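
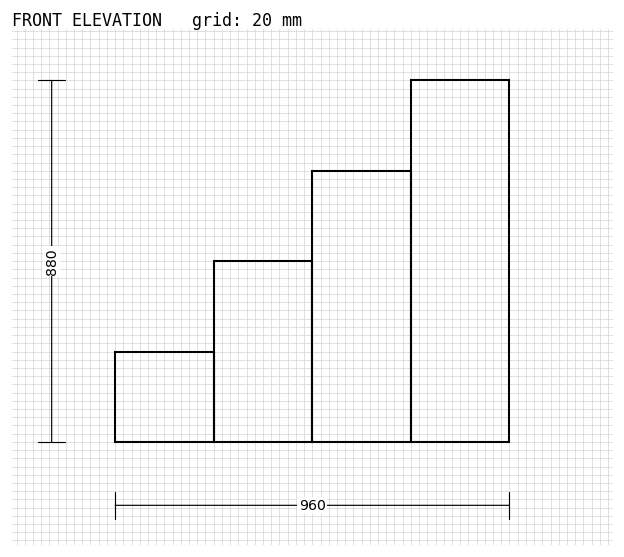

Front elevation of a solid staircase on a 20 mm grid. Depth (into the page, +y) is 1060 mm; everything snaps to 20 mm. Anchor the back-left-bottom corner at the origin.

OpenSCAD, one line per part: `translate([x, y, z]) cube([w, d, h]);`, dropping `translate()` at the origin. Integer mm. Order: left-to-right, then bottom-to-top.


cube([240, 1060, 220]);
translate([240, 0, 0]) cube([240, 1060, 440]);
translate([480, 0, 0]) cube([240, 1060, 660]);
translate([720, 0, 0]) cube([240, 1060, 880]);


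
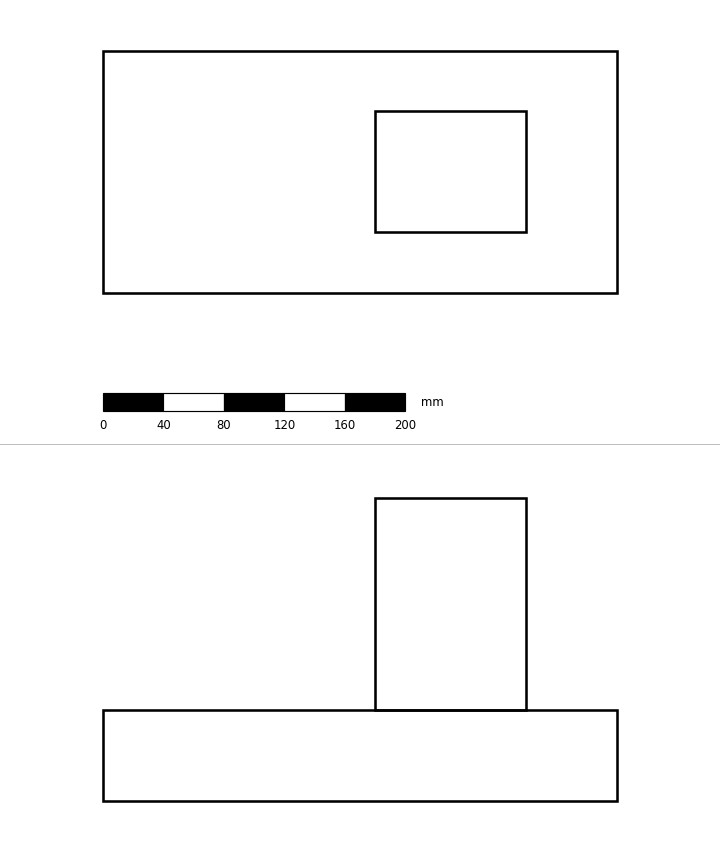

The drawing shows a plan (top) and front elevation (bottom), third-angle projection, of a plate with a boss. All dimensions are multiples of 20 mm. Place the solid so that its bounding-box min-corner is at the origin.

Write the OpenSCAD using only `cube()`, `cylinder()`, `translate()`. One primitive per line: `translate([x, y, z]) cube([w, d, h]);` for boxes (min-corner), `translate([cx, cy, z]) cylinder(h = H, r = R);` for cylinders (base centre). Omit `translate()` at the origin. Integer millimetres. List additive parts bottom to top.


cube([340, 160, 60]);
translate([180, 40, 60]) cube([100, 80, 140]);


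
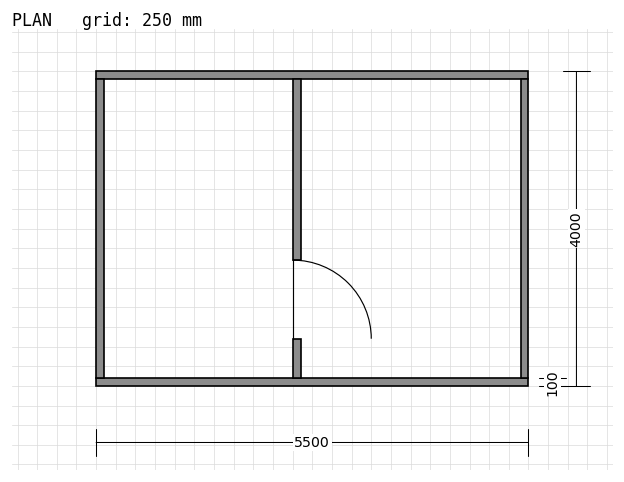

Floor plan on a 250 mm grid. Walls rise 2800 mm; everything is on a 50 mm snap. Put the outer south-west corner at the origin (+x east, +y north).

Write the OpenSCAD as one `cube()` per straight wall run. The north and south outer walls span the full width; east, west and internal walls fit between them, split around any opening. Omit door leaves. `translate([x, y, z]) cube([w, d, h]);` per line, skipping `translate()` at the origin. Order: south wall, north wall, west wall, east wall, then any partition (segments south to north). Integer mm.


cube([5500, 100, 2800]);
translate([0, 3900, 0]) cube([5500, 100, 2800]);
translate([0, 100, 0]) cube([100, 3800, 2800]);
translate([5400, 100, 0]) cube([100, 3800, 2800]);
translate([2500, 100, 0]) cube([100, 500, 2800]);
translate([2500, 1600, 0]) cube([100, 2300, 2800]);


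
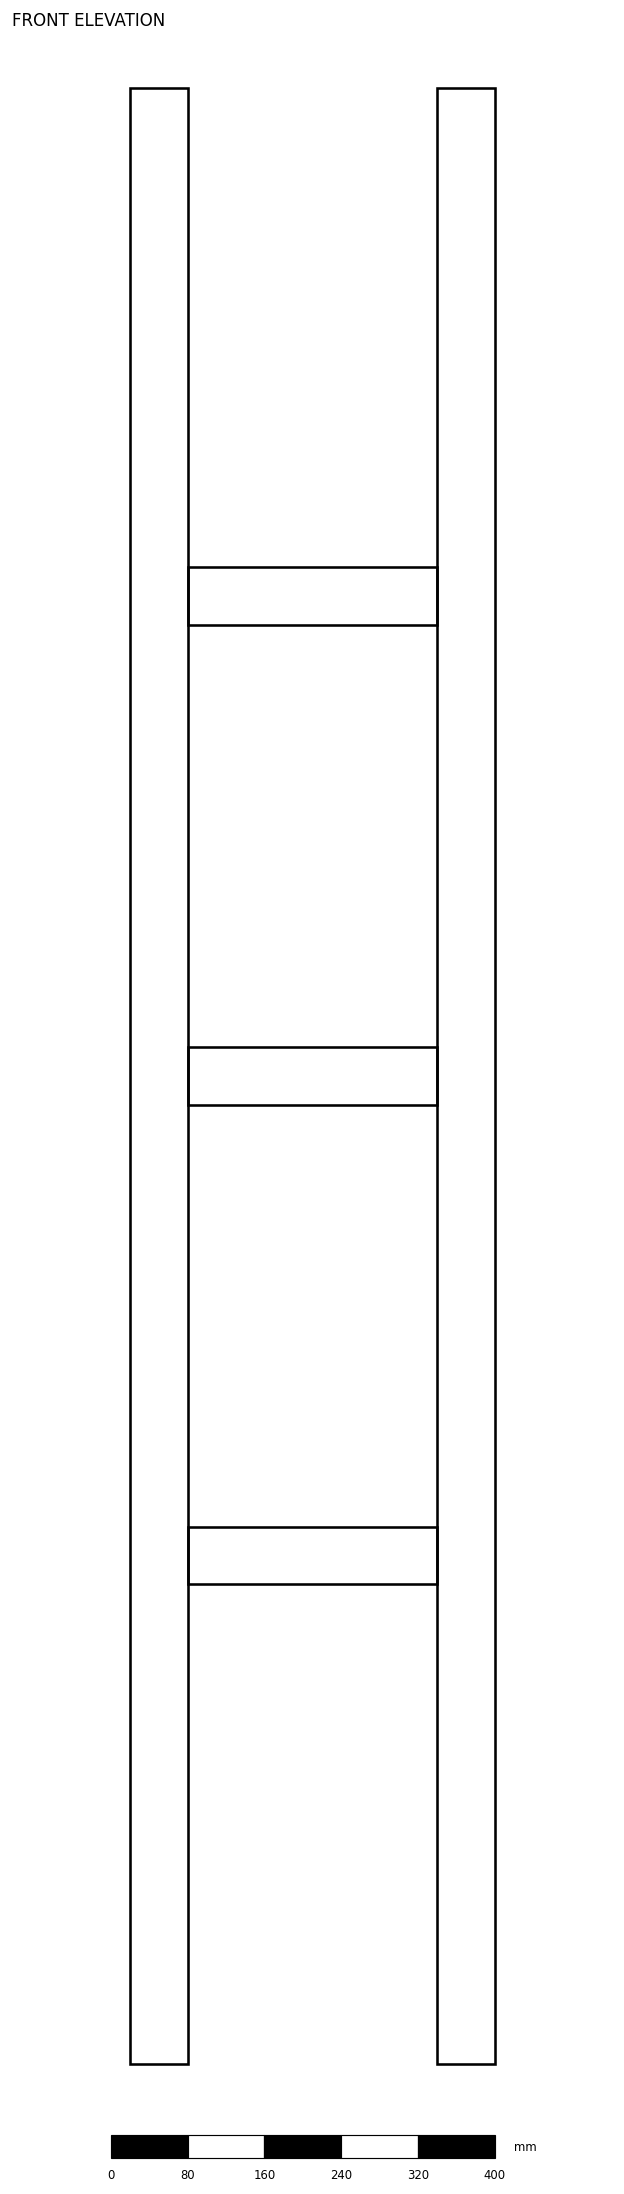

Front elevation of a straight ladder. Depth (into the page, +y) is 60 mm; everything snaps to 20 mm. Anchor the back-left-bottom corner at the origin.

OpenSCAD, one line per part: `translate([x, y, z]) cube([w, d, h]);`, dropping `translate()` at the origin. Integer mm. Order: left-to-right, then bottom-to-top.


cube([60, 60, 2060]);
translate([60, 0, 500]) cube([260, 60, 60]);
translate([60, 0, 1000]) cube([260, 60, 60]);
translate([60, 0, 1500]) cube([260, 60, 60]);
translate([320, 0, 0]) cube([60, 60, 2060]);


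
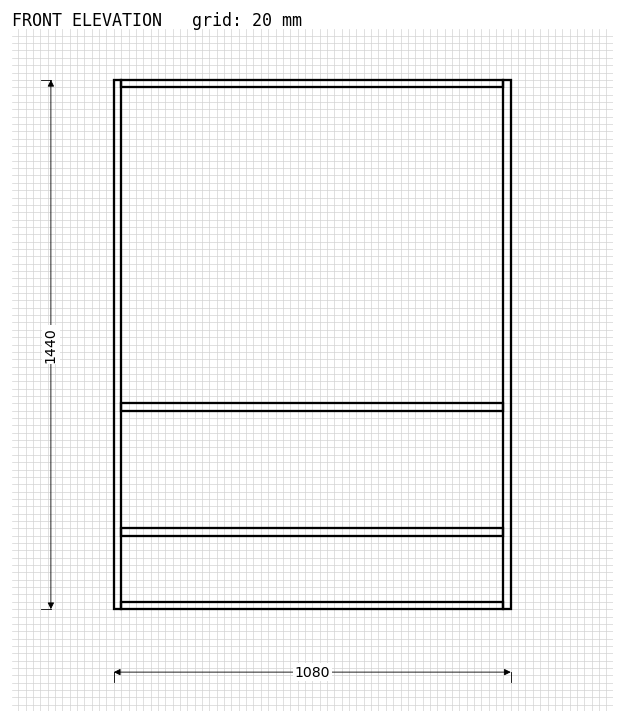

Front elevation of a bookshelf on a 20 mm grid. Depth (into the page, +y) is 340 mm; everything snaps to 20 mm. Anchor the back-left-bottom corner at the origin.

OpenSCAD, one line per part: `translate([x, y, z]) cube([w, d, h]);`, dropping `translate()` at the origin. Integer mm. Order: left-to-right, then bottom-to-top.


cube([20, 340, 1440]);
translate([20, 0, 0]) cube([1040, 340, 20]);
translate([20, 0, 200]) cube([1040, 340, 20]);
translate([20, 0, 540]) cube([1040, 340, 20]);
translate([20, 0, 1420]) cube([1040, 340, 20]);
translate([1060, 0, 0]) cube([20, 340, 1440]);


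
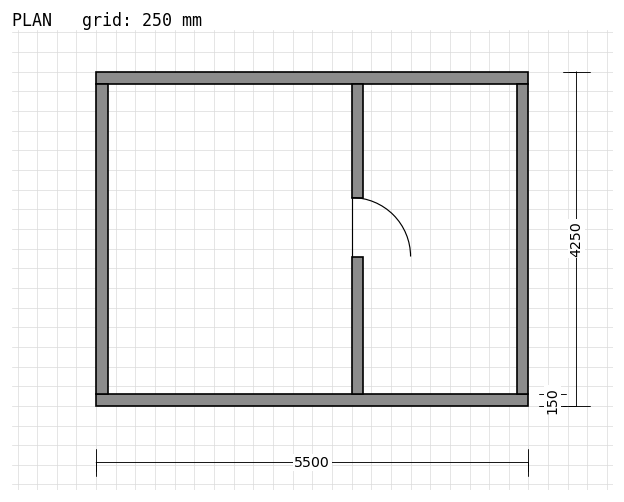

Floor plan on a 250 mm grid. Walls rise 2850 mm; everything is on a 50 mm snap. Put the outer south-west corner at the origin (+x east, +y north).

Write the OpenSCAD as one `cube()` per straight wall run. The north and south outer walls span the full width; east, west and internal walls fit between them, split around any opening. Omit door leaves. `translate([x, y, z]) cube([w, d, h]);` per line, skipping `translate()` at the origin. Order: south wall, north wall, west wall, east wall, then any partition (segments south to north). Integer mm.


cube([5500, 150, 2850]);
translate([0, 4100, 0]) cube([5500, 150, 2850]);
translate([0, 150, 0]) cube([150, 3950, 2850]);
translate([5350, 150, 0]) cube([150, 3950, 2850]);
translate([3250, 150, 0]) cube([150, 1750, 2850]);
translate([3250, 2650, 0]) cube([150, 1450, 2850]);


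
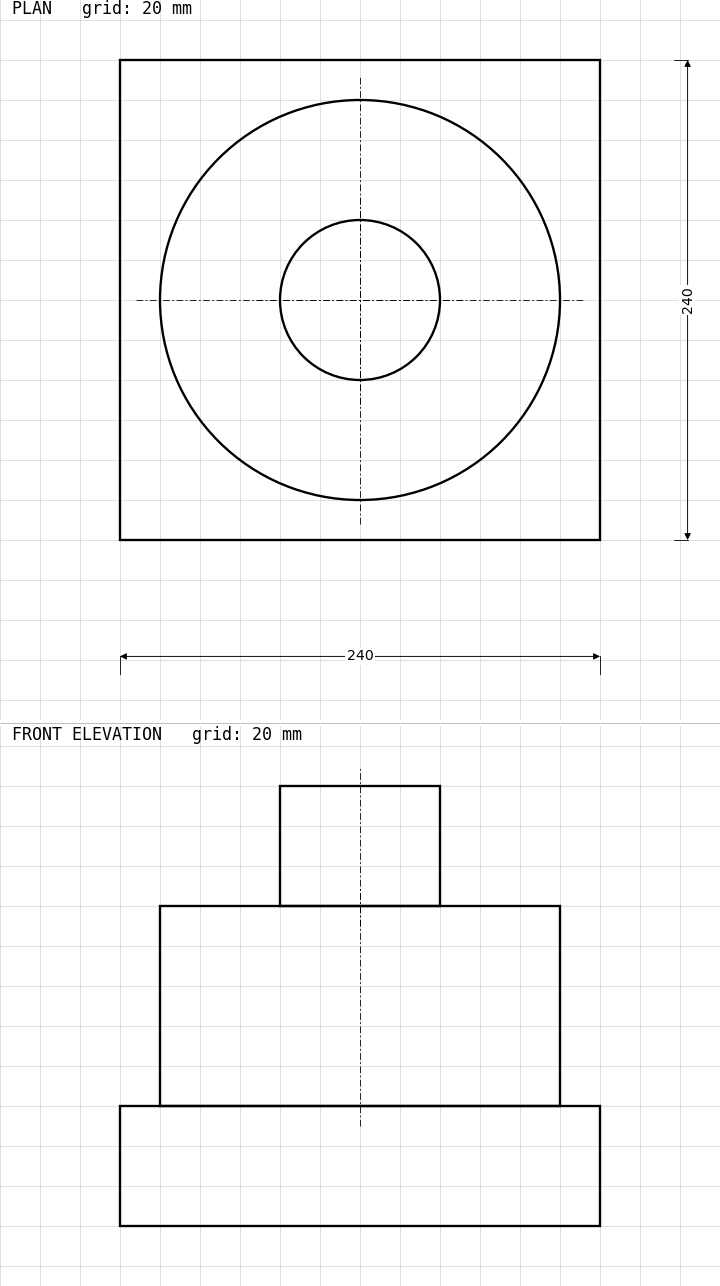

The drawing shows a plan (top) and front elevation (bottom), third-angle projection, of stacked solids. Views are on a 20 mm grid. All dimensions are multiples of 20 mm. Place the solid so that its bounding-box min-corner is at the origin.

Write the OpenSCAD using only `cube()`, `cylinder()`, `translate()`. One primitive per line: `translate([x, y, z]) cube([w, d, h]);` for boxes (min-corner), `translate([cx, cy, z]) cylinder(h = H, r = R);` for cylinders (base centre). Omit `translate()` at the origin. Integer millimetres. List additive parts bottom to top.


cube([240, 240, 60]);
translate([120, 120, 60]) cylinder(h = 100, r = 100);
translate([120, 120, 160]) cylinder(h = 60, r = 40);


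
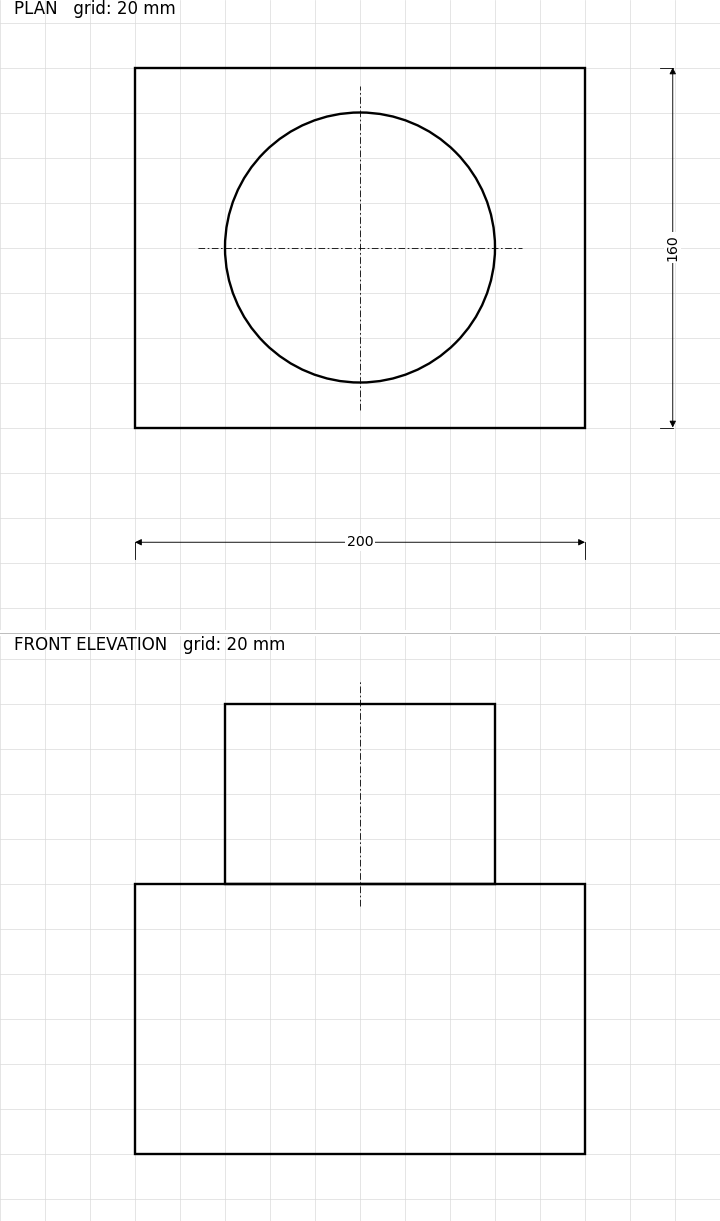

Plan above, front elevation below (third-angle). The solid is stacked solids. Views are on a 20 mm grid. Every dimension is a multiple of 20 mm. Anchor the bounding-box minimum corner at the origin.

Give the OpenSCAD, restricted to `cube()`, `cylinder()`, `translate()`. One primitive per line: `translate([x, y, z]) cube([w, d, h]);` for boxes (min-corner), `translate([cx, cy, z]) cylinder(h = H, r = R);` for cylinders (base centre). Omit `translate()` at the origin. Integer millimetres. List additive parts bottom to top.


cube([200, 160, 120]);
translate([100, 80, 120]) cylinder(h = 80, r = 60);


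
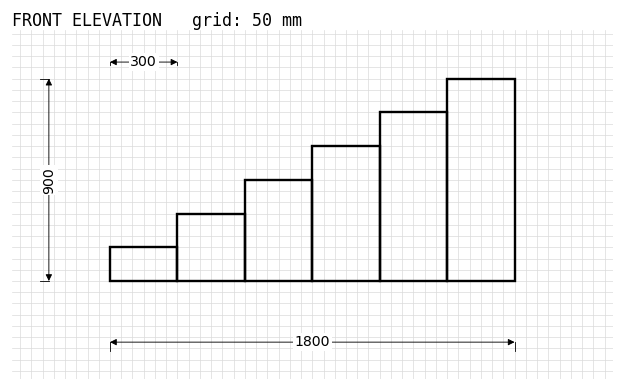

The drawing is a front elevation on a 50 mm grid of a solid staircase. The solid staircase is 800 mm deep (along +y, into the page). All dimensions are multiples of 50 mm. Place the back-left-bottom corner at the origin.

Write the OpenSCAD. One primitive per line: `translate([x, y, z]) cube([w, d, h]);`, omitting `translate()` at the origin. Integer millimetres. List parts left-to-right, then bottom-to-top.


cube([300, 800, 150]);
translate([300, 0, 0]) cube([300, 800, 300]);
translate([600, 0, 0]) cube([300, 800, 450]);
translate([900, 0, 0]) cube([300, 800, 600]);
translate([1200, 0, 0]) cube([300, 800, 750]);
translate([1500, 0, 0]) cube([300, 800, 900]);


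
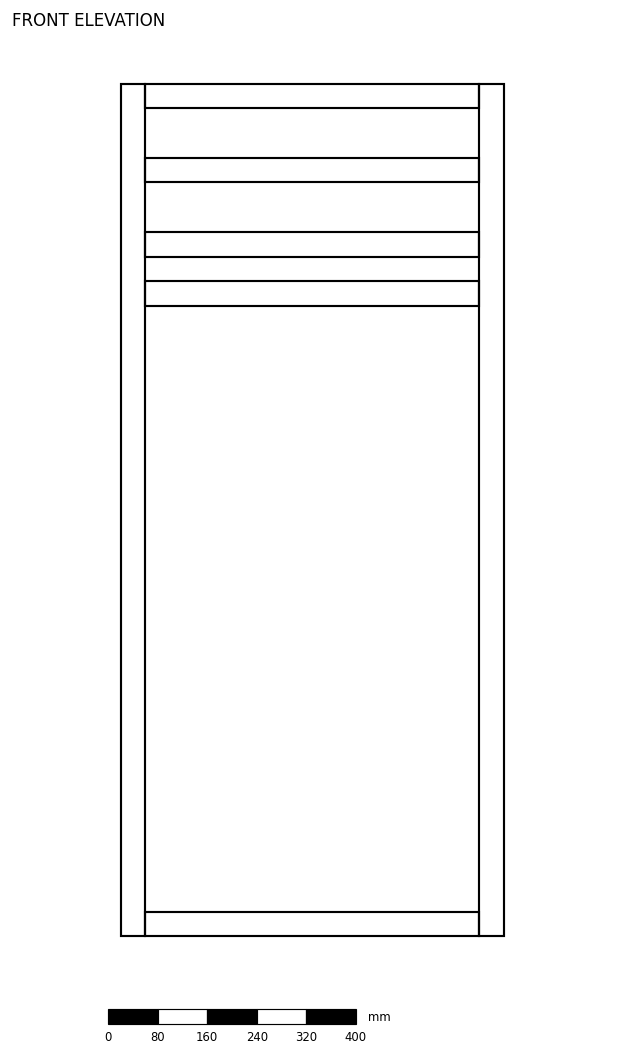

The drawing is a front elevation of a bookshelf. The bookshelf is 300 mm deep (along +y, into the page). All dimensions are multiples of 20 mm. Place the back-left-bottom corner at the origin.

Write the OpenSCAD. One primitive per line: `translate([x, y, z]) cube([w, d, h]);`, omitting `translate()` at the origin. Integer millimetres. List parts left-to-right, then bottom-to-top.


cube([40, 300, 1380]);
translate([40, 0, 0]) cube([540, 300, 40]);
translate([40, 0, 1020]) cube([540, 300, 40]);
translate([40, 0, 1100]) cube([540, 300, 40]);
translate([40, 0, 1220]) cube([540, 300, 40]);
translate([40, 0, 1340]) cube([540, 300, 40]);
translate([580, 0, 0]) cube([40, 300, 1380]);


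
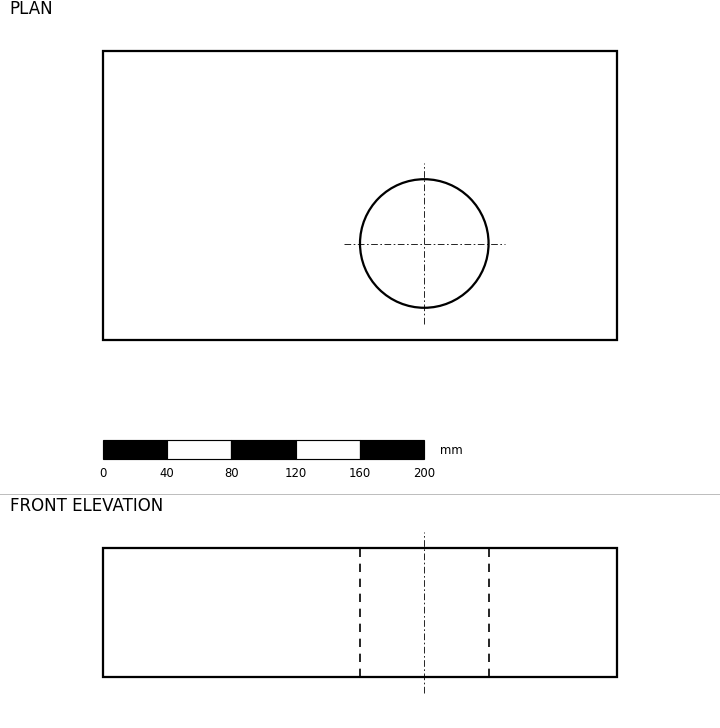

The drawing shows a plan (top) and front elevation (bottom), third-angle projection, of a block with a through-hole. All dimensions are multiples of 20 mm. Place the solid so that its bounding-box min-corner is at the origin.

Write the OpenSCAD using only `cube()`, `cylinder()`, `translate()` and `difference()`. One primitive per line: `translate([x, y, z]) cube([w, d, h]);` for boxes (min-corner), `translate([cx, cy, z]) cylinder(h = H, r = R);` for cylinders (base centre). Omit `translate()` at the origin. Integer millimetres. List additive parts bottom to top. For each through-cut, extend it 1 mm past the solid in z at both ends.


difference() {
  cube([320, 180, 80]);
  translate([200, 60, -1]) cylinder(h = 82, r = 40);
}


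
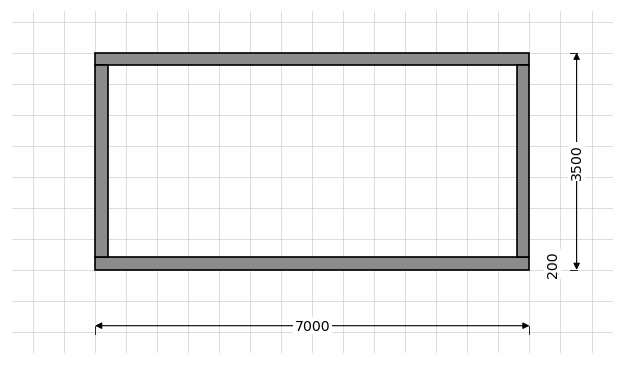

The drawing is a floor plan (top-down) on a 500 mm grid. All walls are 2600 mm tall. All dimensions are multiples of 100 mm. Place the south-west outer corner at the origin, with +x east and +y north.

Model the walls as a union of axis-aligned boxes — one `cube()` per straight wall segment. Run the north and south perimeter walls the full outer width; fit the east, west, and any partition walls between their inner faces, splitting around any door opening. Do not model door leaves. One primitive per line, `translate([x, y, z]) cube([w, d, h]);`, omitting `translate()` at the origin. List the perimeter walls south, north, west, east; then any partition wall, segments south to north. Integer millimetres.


cube([7000, 200, 2600]);
translate([0, 3300, 0]) cube([7000, 200, 2600]);
translate([0, 200, 0]) cube([200, 3100, 2600]);
translate([6800, 200, 0]) cube([200, 3100, 2600]);


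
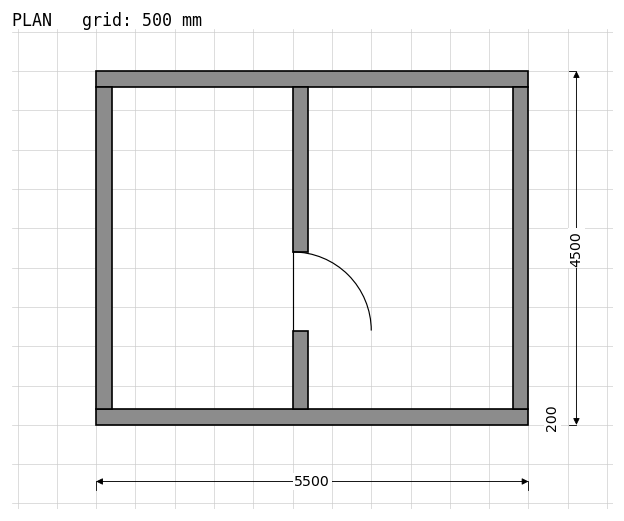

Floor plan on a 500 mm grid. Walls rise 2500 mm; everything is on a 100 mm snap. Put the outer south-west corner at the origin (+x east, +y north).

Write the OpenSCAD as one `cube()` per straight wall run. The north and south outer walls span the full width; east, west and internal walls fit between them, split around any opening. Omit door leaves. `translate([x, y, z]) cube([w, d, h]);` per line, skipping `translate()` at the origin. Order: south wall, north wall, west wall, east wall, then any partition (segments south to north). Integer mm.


cube([5500, 200, 2500]);
translate([0, 4300, 0]) cube([5500, 200, 2500]);
translate([0, 200, 0]) cube([200, 4100, 2500]);
translate([5300, 200, 0]) cube([200, 4100, 2500]);
translate([2500, 200, 0]) cube([200, 1000, 2500]);
translate([2500, 2200, 0]) cube([200, 2100, 2500]);


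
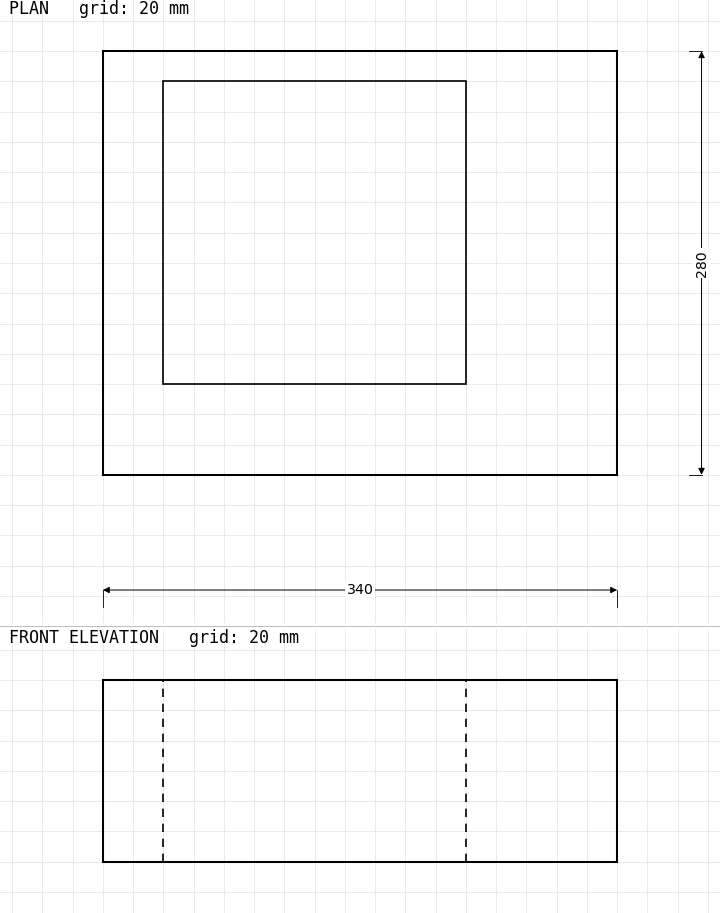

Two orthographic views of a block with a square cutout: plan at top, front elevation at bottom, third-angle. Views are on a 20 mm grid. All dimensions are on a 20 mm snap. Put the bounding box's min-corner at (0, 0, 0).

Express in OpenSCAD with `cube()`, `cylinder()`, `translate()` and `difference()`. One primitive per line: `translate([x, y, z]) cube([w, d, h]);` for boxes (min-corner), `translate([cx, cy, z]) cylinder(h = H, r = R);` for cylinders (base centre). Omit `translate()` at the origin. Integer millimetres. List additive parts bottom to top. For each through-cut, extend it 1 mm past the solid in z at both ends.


difference() {
  cube([340, 280, 120]);
  translate([40, 60, -1]) cube([200, 200, 122]);
}


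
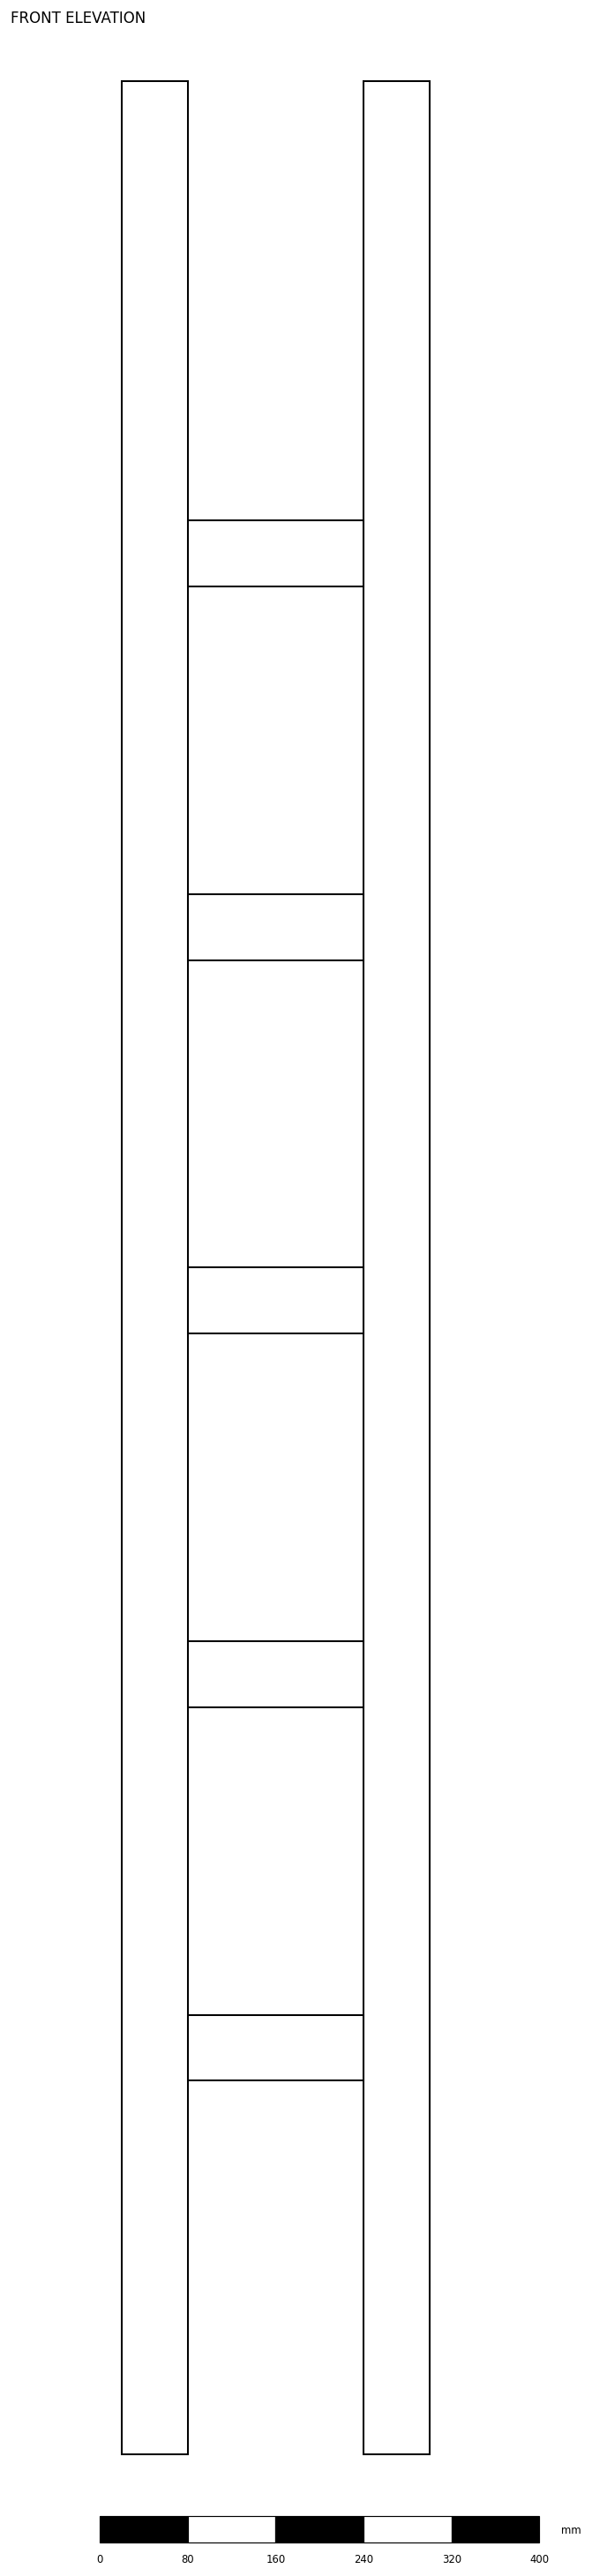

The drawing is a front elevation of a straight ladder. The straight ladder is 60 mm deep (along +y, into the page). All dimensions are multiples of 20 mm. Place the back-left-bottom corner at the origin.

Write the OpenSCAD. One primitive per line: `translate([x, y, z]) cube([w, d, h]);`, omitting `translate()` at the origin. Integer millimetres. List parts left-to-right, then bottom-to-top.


cube([60, 60, 2160]);
translate([60, 0, 340]) cube([160, 60, 60]);
translate([60, 0, 680]) cube([160, 60, 60]);
translate([60, 0, 1020]) cube([160, 60, 60]);
translate([60, 0, 1360]) cube([160, 60, 60]);
translate([60, 0, 1700]) cube([160, 60, 60]);
translate([220, 0, 0]) cube([60, 60, 2160]);


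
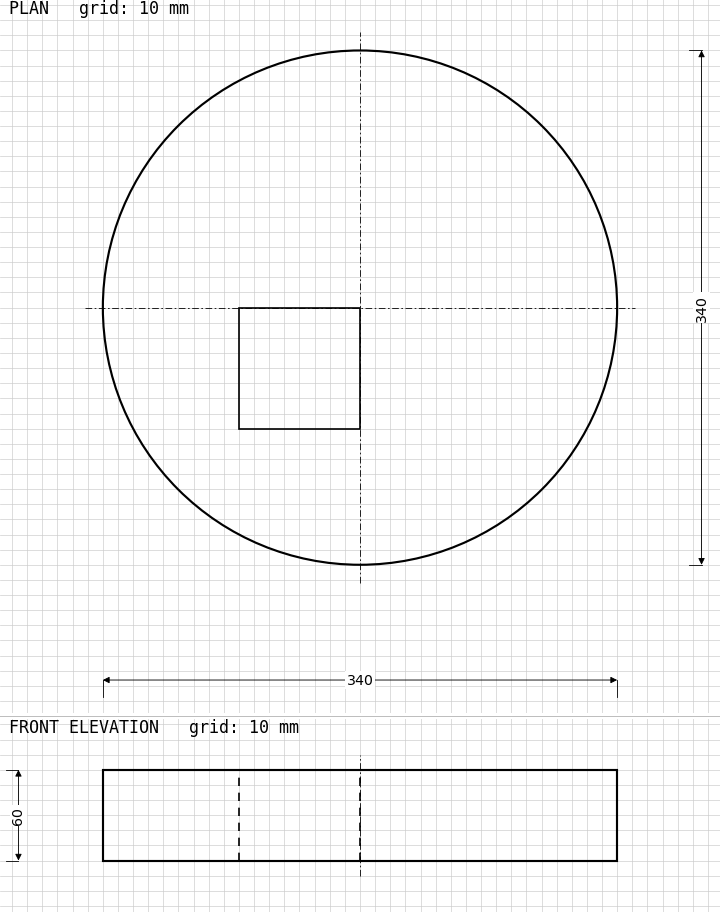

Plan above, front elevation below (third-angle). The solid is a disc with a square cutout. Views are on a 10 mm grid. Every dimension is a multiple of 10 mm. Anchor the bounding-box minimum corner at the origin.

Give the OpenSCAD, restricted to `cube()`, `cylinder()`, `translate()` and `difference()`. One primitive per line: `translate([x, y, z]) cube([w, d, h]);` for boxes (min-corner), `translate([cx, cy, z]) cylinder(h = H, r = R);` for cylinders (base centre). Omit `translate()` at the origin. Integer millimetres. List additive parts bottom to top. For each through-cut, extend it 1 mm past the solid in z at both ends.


difference() {
  translate([170, 170, 0]) cylinder(h = 60, r = 170);
  translate([90, 90, -1]) cube([80, 80, 62]);
}


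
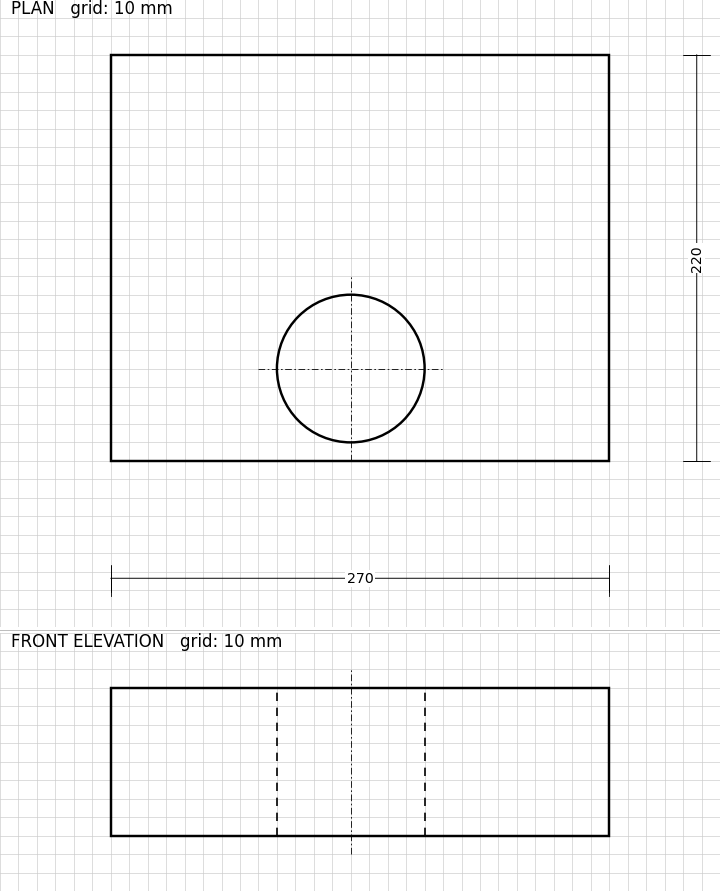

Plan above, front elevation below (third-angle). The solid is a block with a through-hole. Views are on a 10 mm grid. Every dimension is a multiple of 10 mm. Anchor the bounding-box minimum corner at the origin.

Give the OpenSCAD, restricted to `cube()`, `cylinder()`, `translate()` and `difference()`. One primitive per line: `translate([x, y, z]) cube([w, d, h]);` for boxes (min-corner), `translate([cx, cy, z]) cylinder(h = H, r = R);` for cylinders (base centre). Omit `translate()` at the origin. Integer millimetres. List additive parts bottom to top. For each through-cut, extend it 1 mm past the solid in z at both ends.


difference() {
  cube([270, 220, 80]);
  translate([130, 50, -1]) cylinder(h = 82, r = 40);
}


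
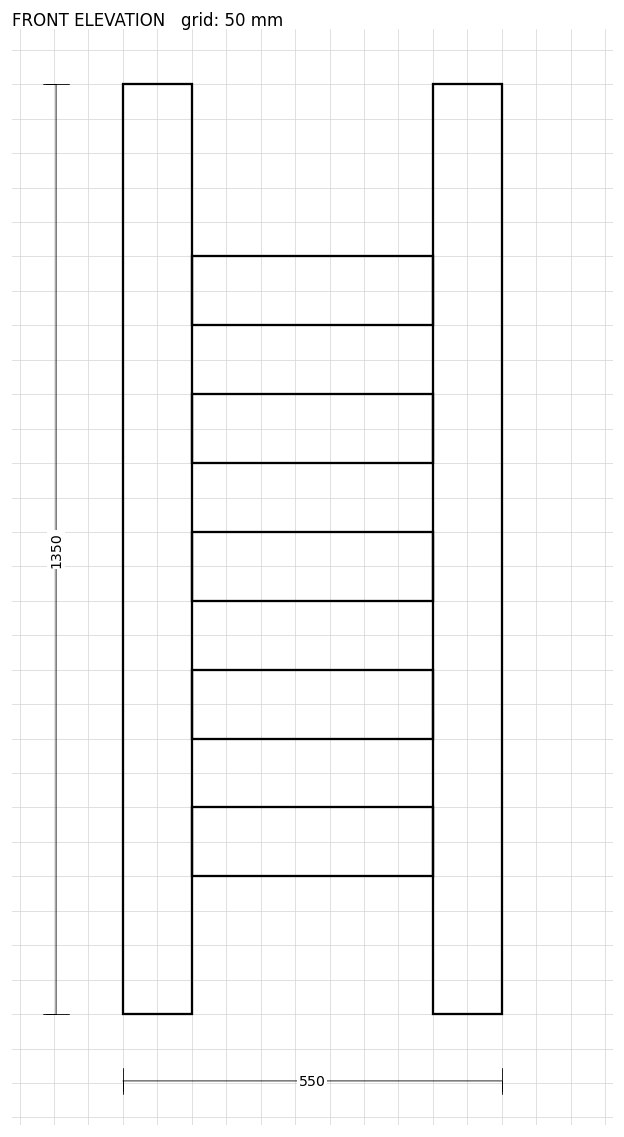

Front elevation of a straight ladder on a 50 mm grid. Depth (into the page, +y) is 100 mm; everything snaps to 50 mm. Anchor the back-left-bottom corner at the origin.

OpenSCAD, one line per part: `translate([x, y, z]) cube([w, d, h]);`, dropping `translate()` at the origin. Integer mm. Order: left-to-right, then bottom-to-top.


cube([100, 100, 1350]);
translate([100, 0, 200]) cube([350, 100, 100]);
translate([100, 0, 400]) cube([350, 100, 100]);
translate([100, 0, 600]) cube([350, 100, 100]);
translate([100, 0, 800]) cube([350, 100, 100]);
translate([100, 0, 1000]) cube([350, 100, 100]);
translate([450, 0, 0]) cube([100, 100, 1350]);


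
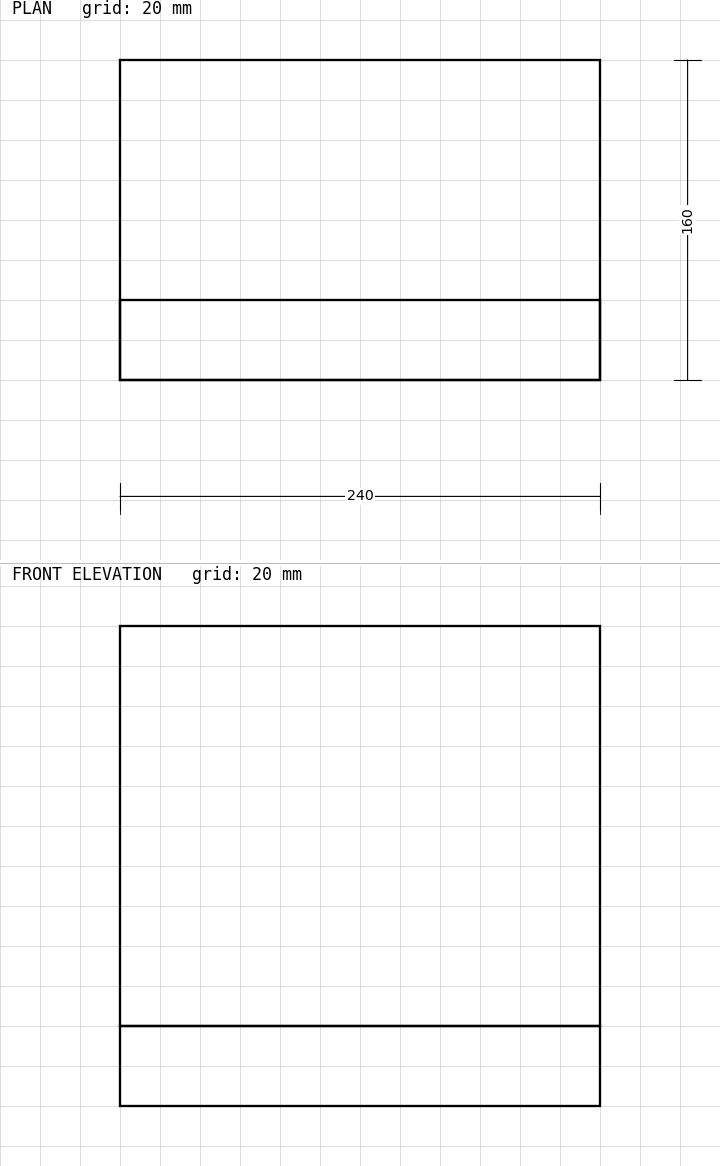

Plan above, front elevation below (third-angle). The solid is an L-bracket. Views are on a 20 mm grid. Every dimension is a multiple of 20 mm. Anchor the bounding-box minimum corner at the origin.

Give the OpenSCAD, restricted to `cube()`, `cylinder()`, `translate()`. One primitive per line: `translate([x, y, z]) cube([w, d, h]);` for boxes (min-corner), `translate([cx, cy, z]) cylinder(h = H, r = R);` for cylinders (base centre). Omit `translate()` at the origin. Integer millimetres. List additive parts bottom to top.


cube([240, 160, 40]);
translate([0, 0, 40]) cube([240, 40, 200]);


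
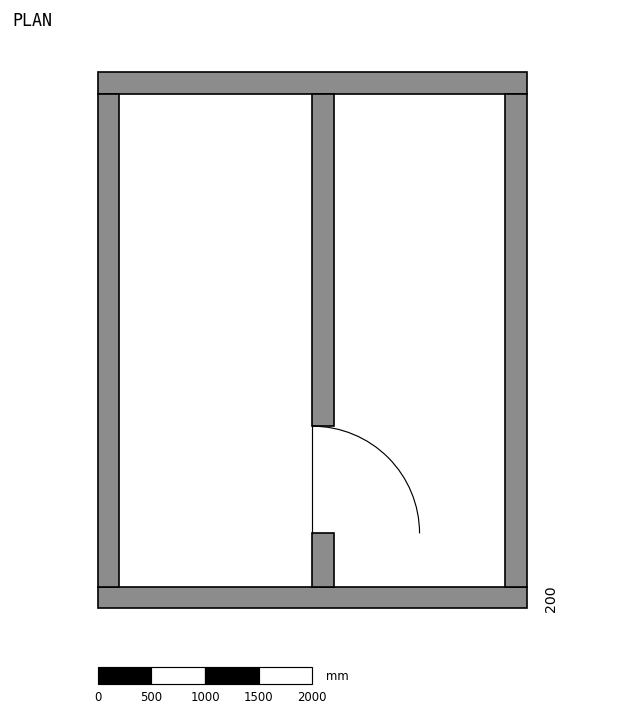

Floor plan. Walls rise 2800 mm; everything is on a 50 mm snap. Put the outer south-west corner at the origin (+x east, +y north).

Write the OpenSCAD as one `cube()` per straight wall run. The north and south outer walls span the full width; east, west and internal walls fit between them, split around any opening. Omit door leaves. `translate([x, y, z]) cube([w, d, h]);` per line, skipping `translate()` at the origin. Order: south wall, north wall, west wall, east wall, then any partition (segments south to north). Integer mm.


cube([4000, 200, 2800]);
translate([0, 4800, 0]) cube([4000, 200, 2800]);
translate([0, 200, 0]) cube([200, 4600, 2800]);
translate([3800, 200, 0]) cube([200, 4600, 2800]);
translate([2000, 200, 0]) cube([200, 500, 2800]);
translate([2000, 1700, 0]) cube([200, 3100, 2800]);


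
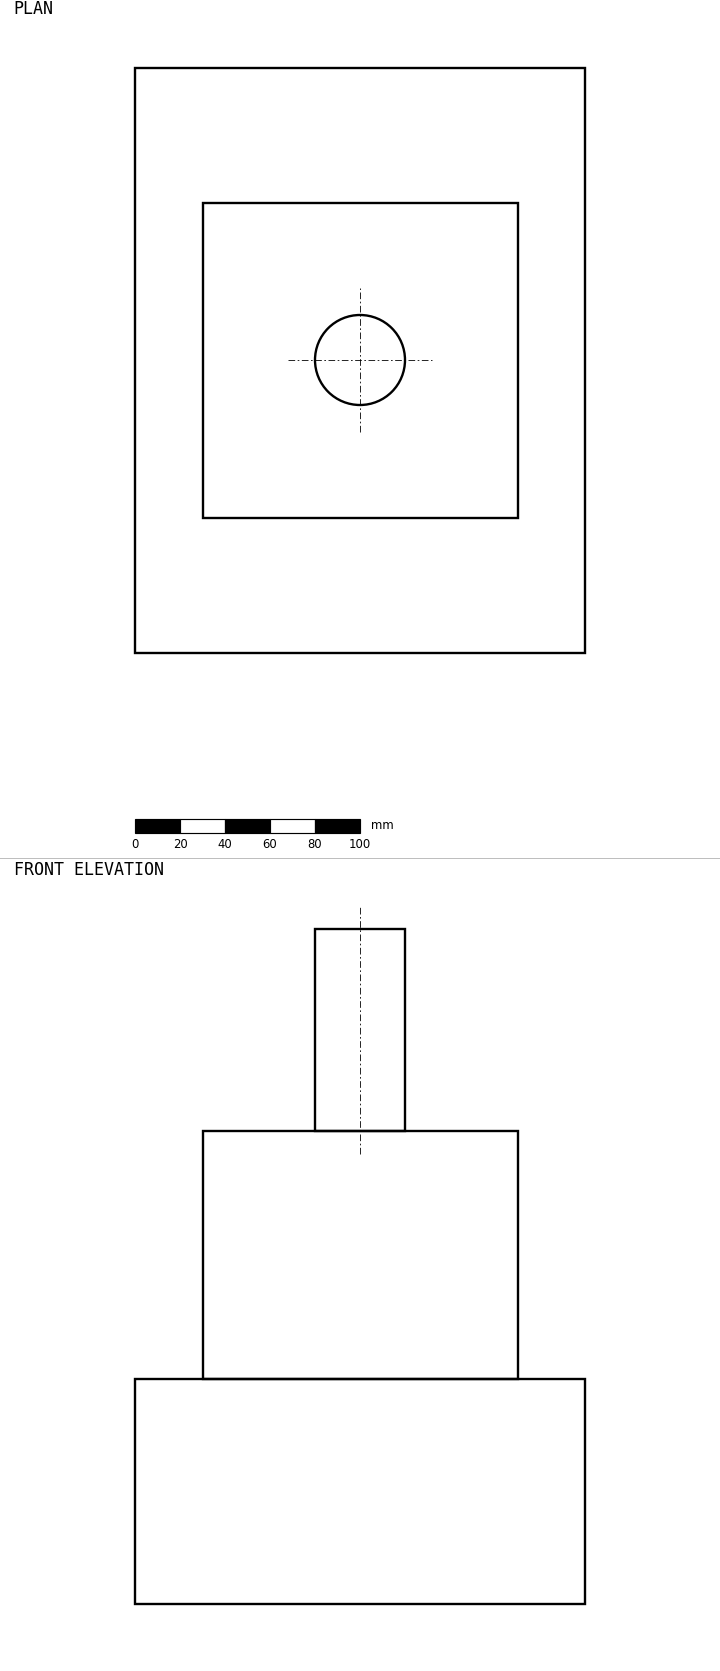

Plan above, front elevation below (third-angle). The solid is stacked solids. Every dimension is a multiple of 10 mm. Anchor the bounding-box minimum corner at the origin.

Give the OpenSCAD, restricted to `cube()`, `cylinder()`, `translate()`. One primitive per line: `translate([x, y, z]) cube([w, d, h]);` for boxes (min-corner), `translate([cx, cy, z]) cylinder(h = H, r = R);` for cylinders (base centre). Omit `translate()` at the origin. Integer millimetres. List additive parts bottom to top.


cube([200, 260, 100]);
translate([30, 60, 100]) cube([140, 140, 110]);
translate([100, 130, 210]) cylinder(h = 90, r = 20);


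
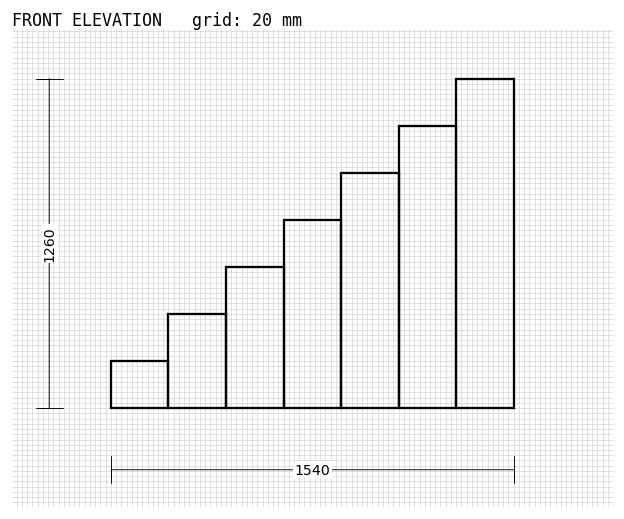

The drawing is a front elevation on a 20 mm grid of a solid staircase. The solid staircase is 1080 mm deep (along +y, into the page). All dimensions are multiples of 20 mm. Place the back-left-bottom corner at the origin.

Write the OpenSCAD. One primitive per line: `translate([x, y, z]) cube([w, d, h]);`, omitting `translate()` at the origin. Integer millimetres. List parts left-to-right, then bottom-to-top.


cube([220, 1080, 180]);
translate([220, 0, 0]) cube([220, 1080, 360]);
translate([440, 0, 0]) cube([220, 1080, 540]);
translate([660, 0, 0]) cube([220, 1080, 720]);
translate([880, 0, 0]) cube([220, 1080, 900]);
translate([1100, 0, 0]) cube([220, 1080, 1080]);
translate([1320, 0, 0]) cube([220, 1080, 1260]);


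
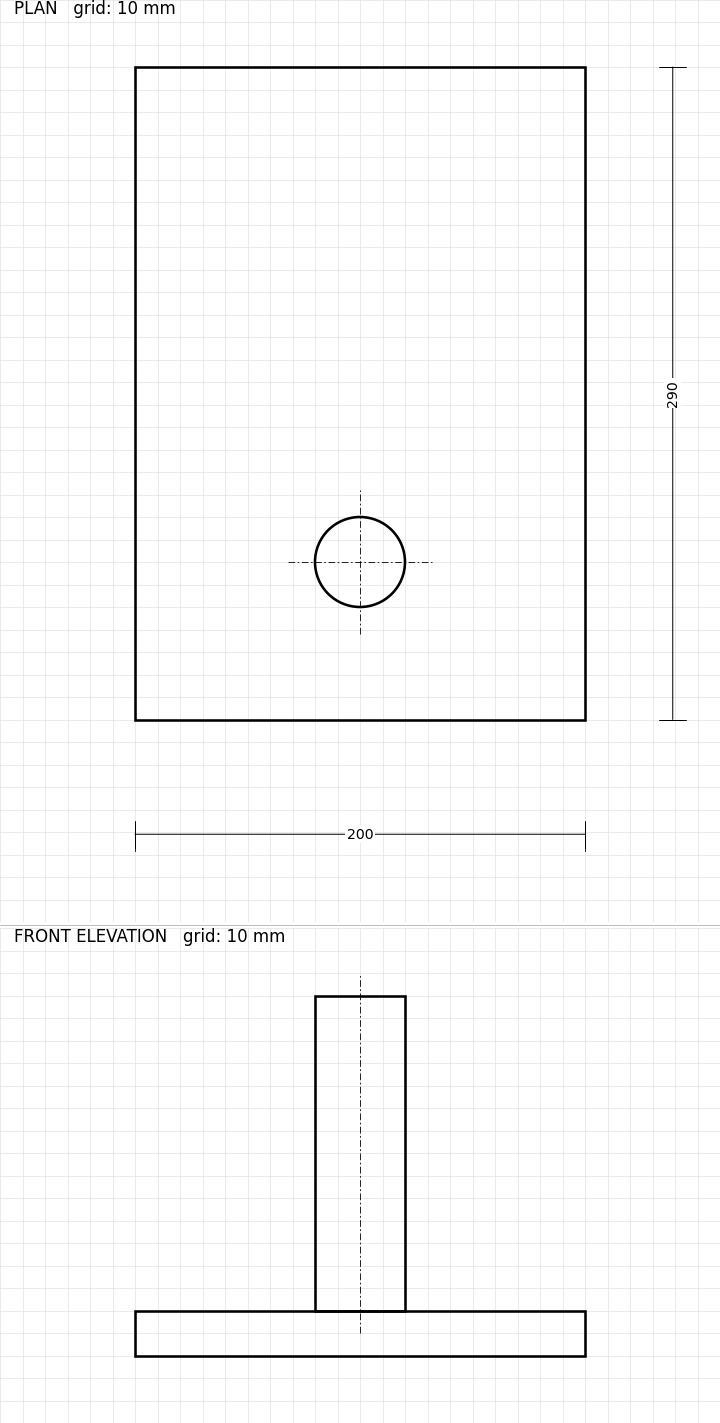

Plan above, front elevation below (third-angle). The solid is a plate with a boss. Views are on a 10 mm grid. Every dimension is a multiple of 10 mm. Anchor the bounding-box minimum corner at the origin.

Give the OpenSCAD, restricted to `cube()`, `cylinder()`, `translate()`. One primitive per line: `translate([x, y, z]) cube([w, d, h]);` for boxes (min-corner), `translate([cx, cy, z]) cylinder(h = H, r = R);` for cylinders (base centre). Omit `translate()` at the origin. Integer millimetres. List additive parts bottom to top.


cube([200, 290, 20]);
translate([100, 70, 20]) cylinder(h = 140, r = 20);


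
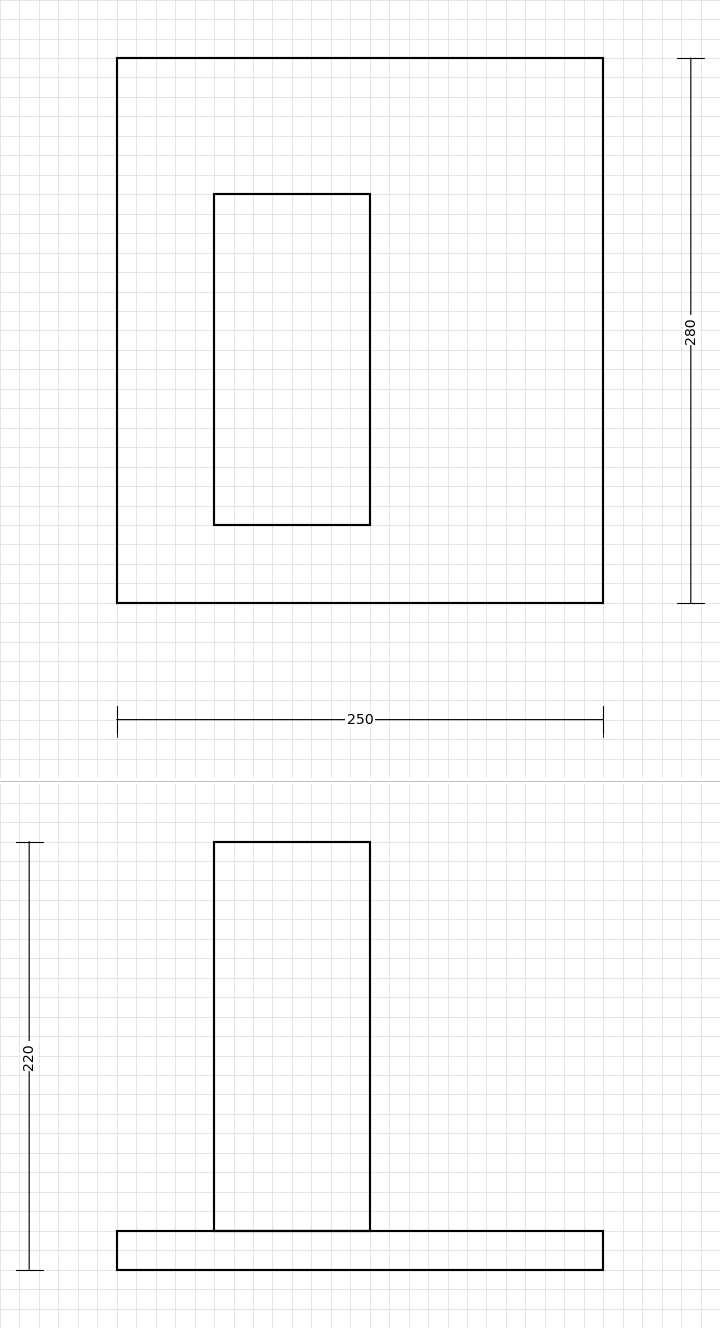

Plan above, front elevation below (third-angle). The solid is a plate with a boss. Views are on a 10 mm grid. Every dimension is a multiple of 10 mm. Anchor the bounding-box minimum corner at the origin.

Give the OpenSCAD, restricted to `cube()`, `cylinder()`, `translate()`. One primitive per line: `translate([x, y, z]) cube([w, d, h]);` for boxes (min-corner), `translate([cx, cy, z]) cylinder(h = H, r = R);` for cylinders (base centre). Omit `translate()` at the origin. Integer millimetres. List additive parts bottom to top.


cube([250, 280, 20]);
translate([50, 40, 20]) cube([80, 170, 200]);


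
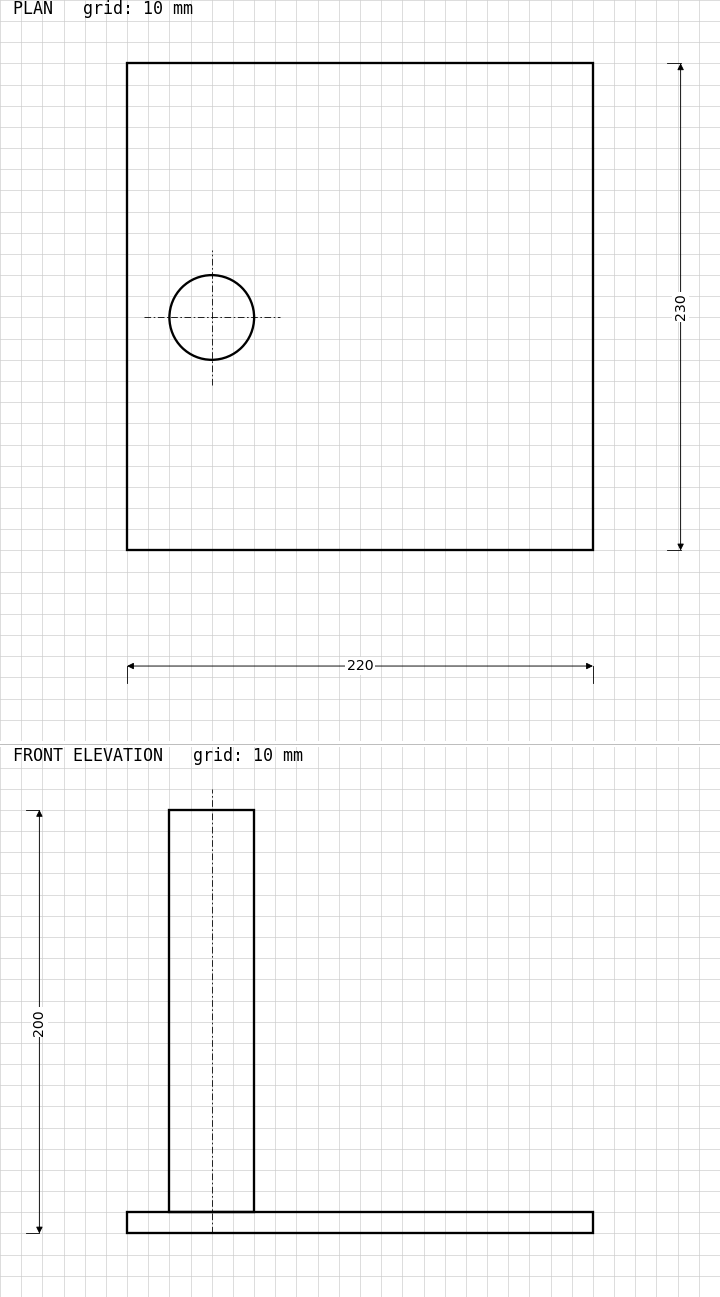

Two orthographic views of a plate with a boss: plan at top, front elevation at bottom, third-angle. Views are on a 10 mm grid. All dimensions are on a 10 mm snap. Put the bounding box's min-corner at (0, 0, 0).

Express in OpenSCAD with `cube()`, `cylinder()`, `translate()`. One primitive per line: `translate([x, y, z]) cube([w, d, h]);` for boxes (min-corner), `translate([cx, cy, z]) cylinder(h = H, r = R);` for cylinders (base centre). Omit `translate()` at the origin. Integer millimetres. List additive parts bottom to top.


cube([220, 230, 10]);
translate([40, 110, 10]) cylinder(h = 190, r = 20);


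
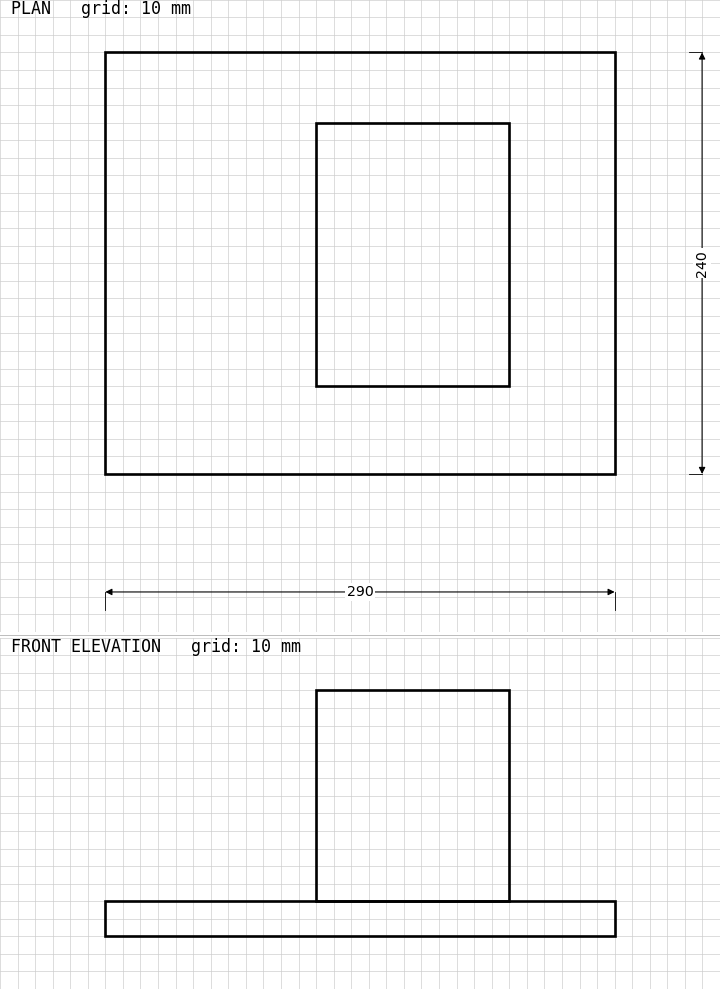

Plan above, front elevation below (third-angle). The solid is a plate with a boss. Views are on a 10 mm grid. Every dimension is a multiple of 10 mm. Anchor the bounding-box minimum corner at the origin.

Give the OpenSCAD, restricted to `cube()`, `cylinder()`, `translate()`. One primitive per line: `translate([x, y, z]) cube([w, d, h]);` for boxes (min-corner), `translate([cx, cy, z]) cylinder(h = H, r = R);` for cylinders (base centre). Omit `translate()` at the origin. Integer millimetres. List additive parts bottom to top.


cube([290, 240, 20]);
translate([120, 50, 20]) cube([110, 150, 120]);


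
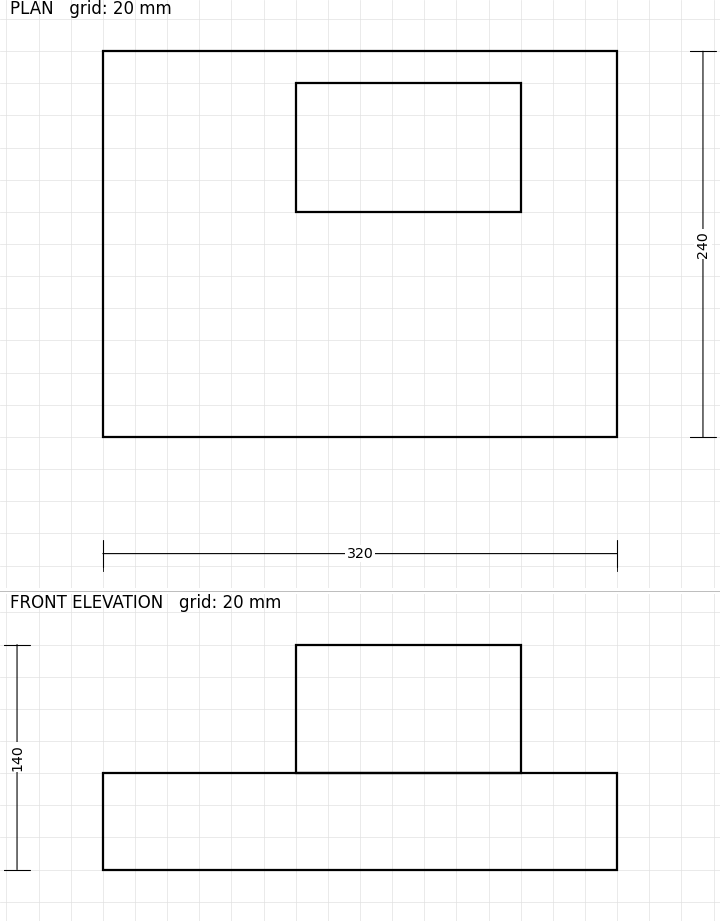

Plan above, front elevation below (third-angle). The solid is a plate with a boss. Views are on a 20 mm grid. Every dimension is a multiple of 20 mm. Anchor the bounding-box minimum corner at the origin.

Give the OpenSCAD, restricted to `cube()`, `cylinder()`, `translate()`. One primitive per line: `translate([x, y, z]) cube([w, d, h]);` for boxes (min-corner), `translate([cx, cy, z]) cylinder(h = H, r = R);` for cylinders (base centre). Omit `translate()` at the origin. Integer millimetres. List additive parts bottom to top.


cube([320, 240, 60]);
translate([120, 140, 60]) cube([140, 80, 80]);


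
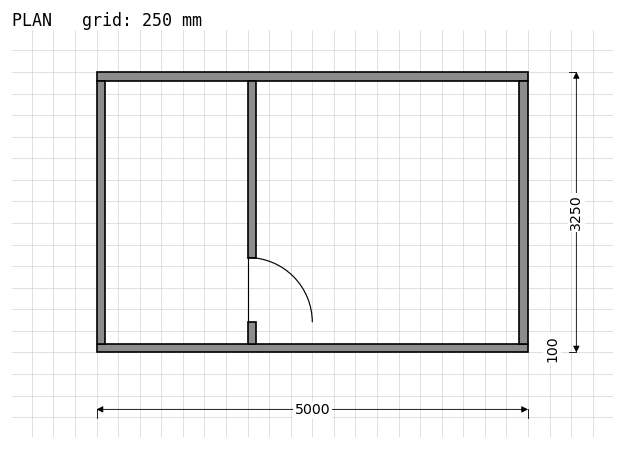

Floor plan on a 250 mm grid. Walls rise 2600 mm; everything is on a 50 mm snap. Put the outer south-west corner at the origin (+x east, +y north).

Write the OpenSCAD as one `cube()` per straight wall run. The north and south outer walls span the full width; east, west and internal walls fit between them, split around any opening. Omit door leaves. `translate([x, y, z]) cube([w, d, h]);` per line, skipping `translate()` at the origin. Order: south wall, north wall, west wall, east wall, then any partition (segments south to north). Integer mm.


cube([5000, 100, 2600]);
translate([0, 3150, 0]) cube([5000, 100, 2600]);
translate([0, 100, 0]) cube([100, 3050, 2600]);
translate([4900, 100, 0]) cube([100, 3050, 2600]);
translate([1750, 100, 0]) cube([100, 250, 2600]);
translate([1750, 1100, 0]) cube([100, 2050, 2600]);


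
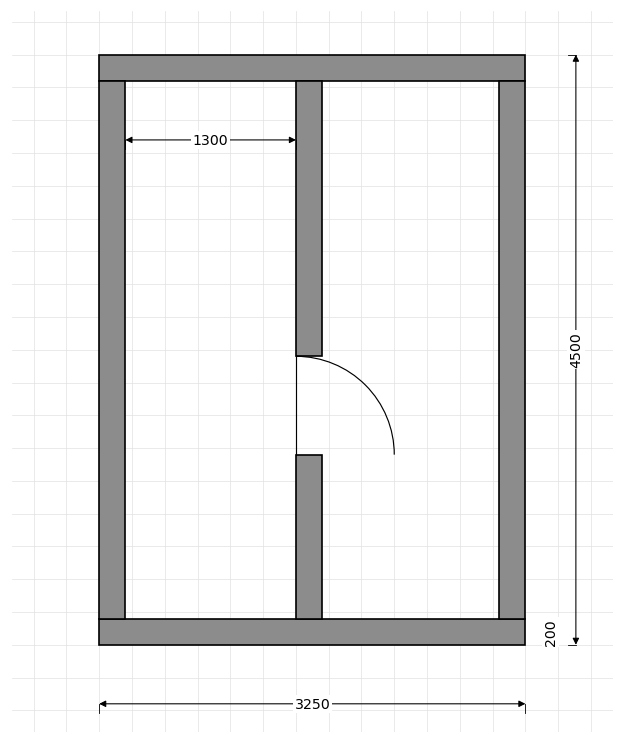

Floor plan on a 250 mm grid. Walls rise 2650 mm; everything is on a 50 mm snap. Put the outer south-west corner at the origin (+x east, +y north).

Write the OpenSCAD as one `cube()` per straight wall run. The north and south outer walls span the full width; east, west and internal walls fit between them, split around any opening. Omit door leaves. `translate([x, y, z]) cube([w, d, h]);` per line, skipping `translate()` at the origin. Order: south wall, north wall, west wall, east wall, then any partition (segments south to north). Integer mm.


cube([3250, 200, 2650]);
translate([0, 4300, 0]) cube([3250, 200, 2650]);
translate([0, 200, 0]) cube([200, 4100, 2650]);
translate([3050, 200, 0]) cube([200, 4100, 2650]);
translate([1500, 200, 0]) cube([200, 1250, 2650]);
translate([1500, 2200, 0]) cube([200, 2100, 2650]);


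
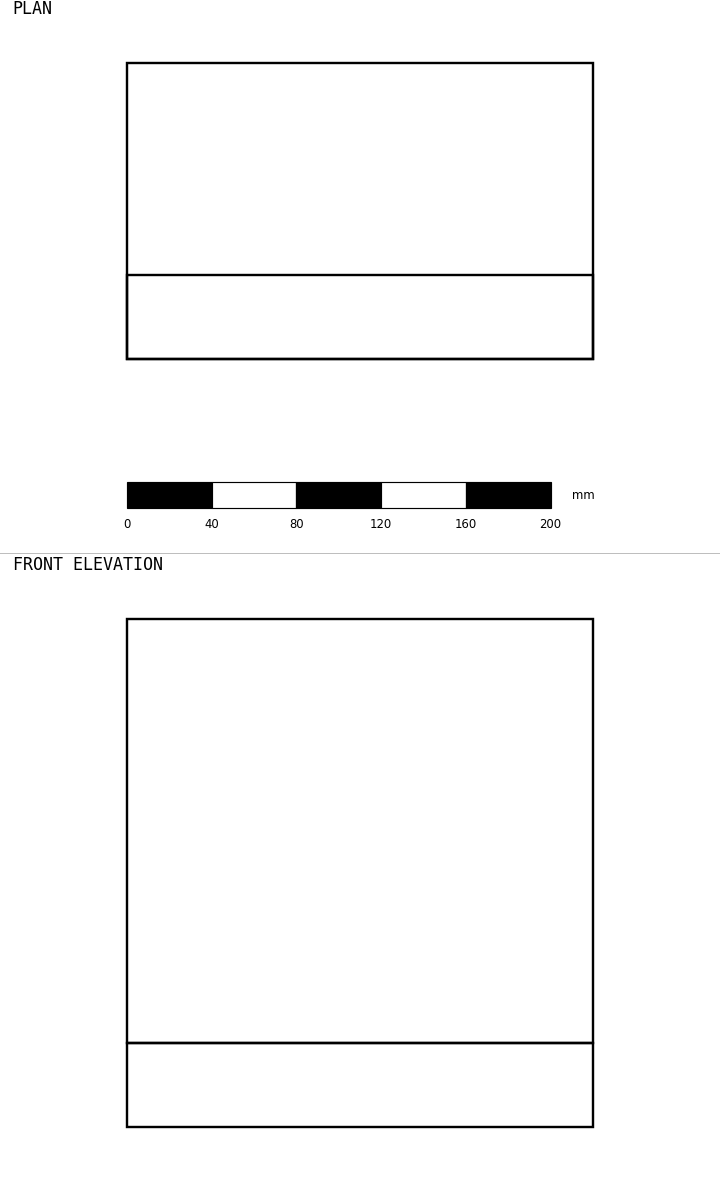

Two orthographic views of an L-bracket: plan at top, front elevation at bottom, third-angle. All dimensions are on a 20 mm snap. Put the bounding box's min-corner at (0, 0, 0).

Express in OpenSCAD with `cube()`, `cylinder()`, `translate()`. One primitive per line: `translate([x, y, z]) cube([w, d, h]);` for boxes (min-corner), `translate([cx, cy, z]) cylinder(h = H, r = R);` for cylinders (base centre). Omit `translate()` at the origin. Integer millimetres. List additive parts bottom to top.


cube([220, 140, 40]);
translate([0, 0, 40]) cube([220, 40, 200]);


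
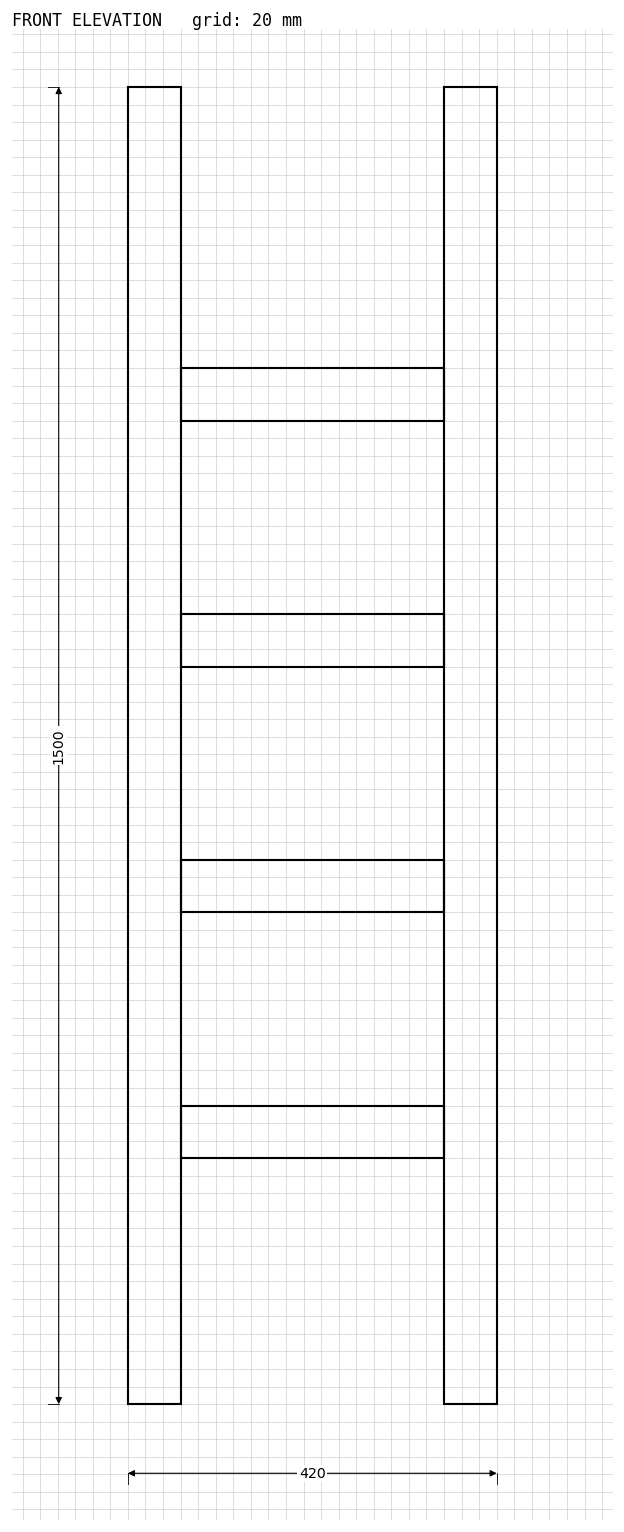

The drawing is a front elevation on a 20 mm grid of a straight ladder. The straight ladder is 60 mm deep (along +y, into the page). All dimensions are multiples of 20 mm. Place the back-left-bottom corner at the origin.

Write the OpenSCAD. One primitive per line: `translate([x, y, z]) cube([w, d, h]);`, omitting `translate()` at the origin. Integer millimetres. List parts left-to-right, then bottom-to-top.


cube([60, 60, 1500]);
translate([60, 0, 280]) cube([300, 60, 60]);
translate([60, 0, 560]) cube([300, 60, 60]);
translate([60, 0, 840]) cube([300, 60, 60]);
translate([60, 0, 1120]) cube([300, 60, 60]);
translate([360, 0, 0]) cube([60, 60, 1500]);


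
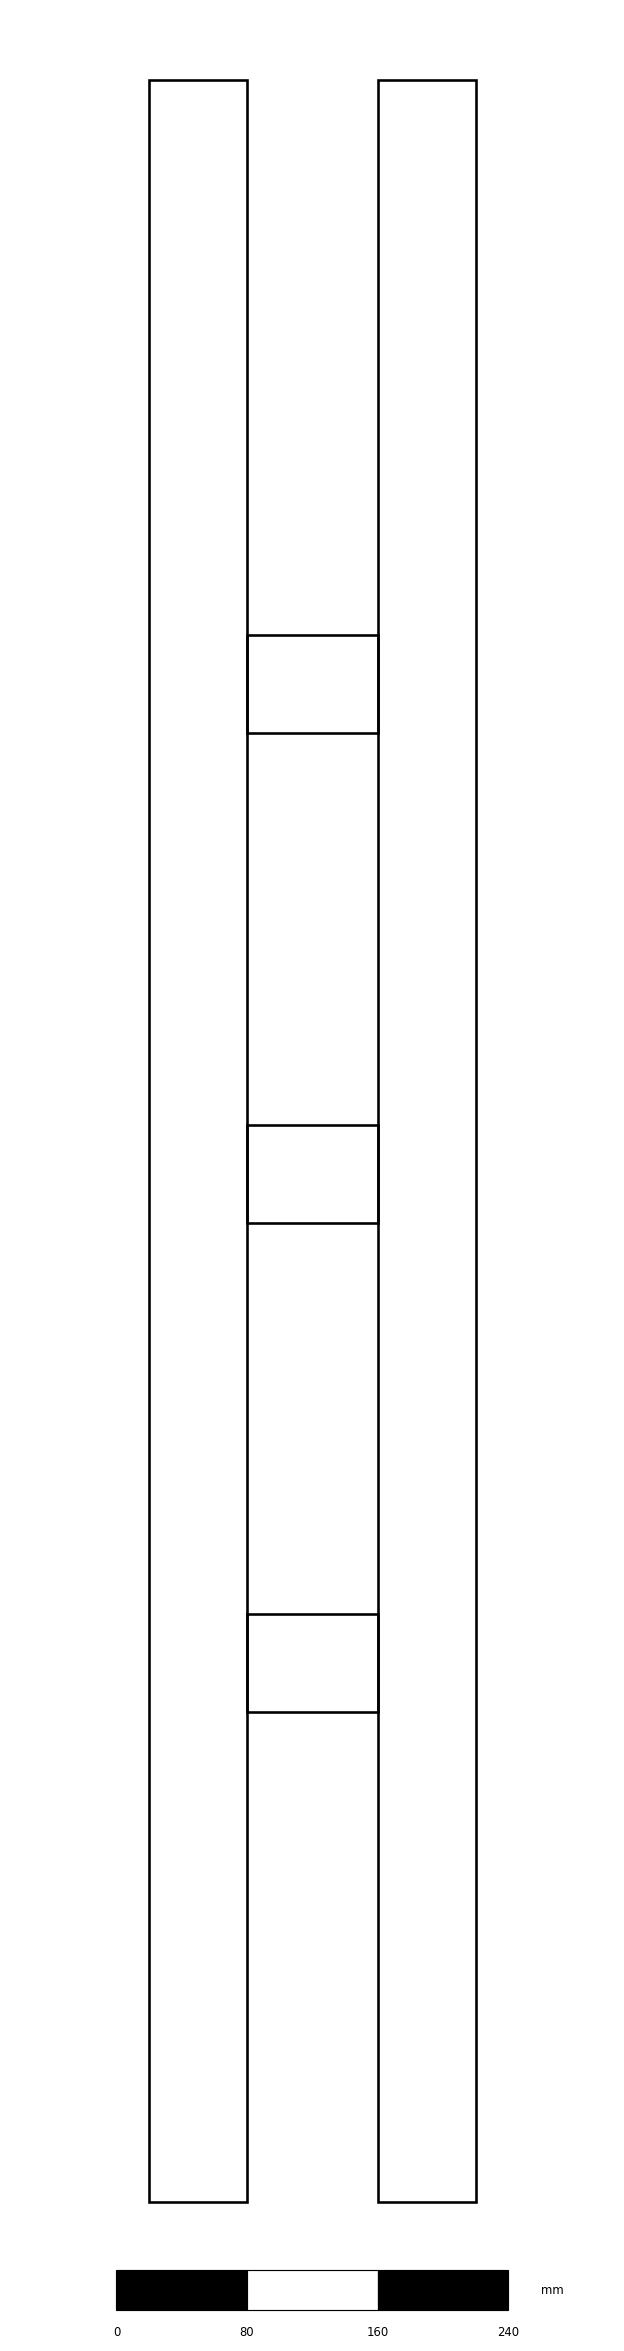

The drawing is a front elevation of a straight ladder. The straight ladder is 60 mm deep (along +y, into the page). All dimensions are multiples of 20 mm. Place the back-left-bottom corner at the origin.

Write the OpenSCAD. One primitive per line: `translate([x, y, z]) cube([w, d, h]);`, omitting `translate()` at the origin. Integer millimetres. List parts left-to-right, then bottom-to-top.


cube([60, 60, 1300]);
translate([60, 0, 300]) cube([80, 60, 60]);
translate([60, 0, 600]) cube([80, 60, 60]);
translate([60, 0, 900]) cube([80, 60, 60]);
translate([140, 0, 0]) cube([60, 60, 1300]);


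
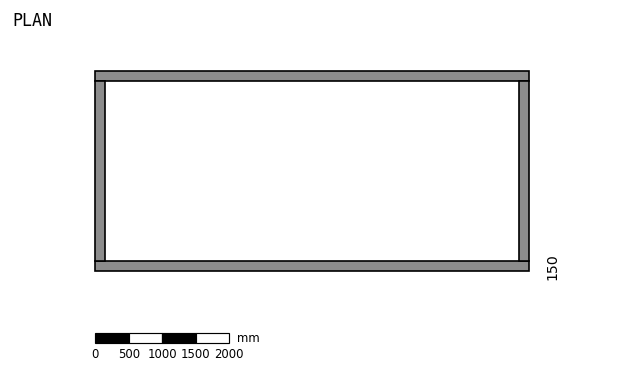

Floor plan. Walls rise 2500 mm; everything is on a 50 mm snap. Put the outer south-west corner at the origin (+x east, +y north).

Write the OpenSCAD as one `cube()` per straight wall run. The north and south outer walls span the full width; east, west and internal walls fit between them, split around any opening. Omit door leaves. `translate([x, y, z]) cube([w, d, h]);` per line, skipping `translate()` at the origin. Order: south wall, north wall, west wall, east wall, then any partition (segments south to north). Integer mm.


cube([6500, 150, 2500]);
translate([0, 2850, 0]) cube([6500, 150, 2500]);
translate([0, 150, 0]) cube([150, 2700, 2500]);
translate([6350, 150, 0]) cube([150, 2700, 2500]);
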